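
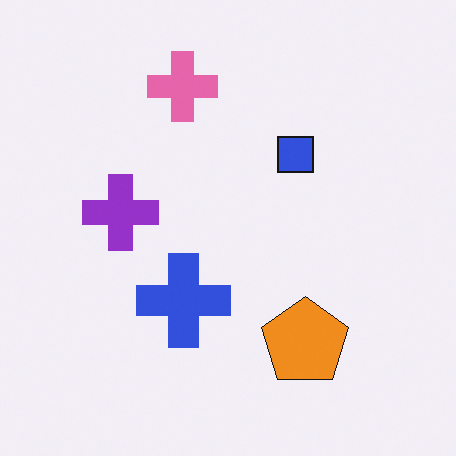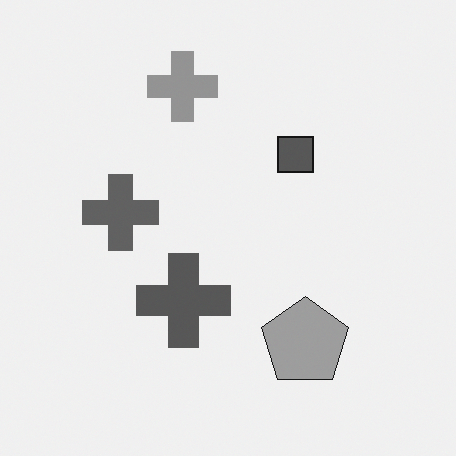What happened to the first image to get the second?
Converted to grayscale.

All color is removed — every shape is now a shade of grey.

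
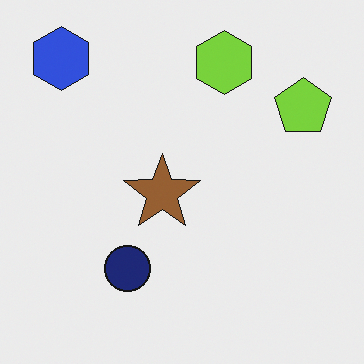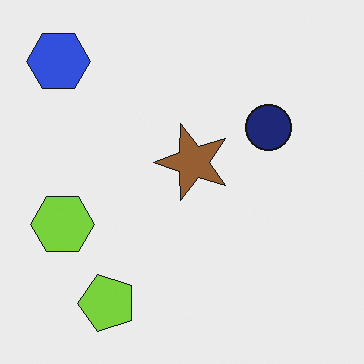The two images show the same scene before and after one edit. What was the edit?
The transformation is: transposed (reflected across the top-left ↔ bottom-right diagonal).

Shapes have swapped their row and column positions — what was in the top-right is now in the bottom-left — a diagonal reflection.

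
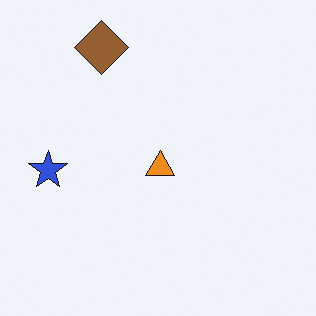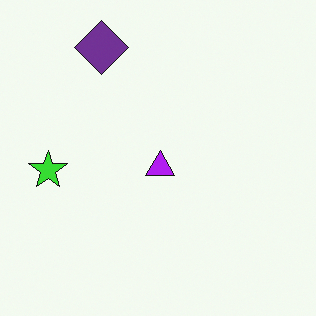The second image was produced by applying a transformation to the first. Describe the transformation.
The transformation is: hue-shifted through roughly half the color wheel.

Every shape's color has rotated by the same amount around the hue wheel — a uniform hue shift.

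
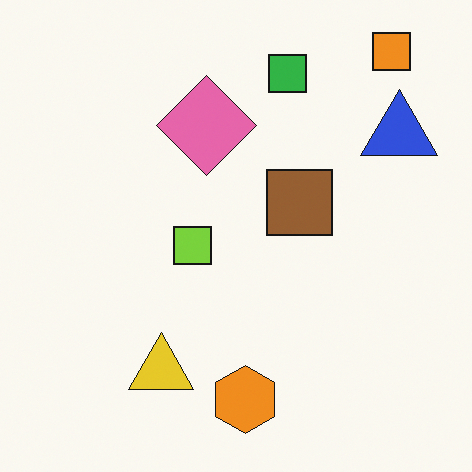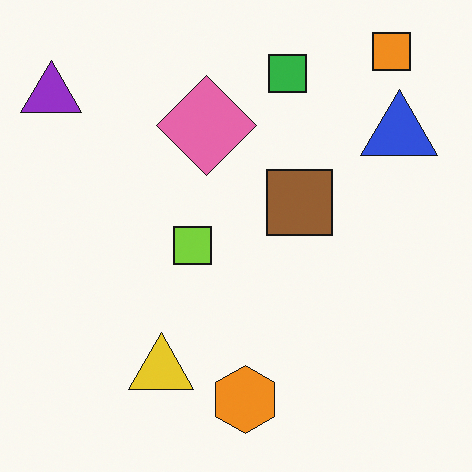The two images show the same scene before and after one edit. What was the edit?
The image was overlaid with an additional purple triangle.

A purple triangle appears in the second image that is absent from the first.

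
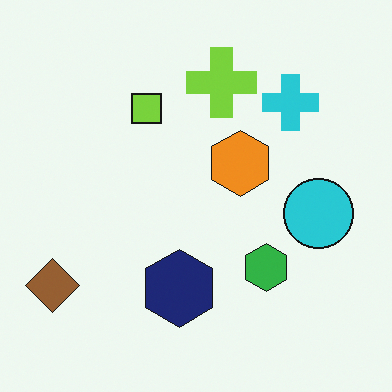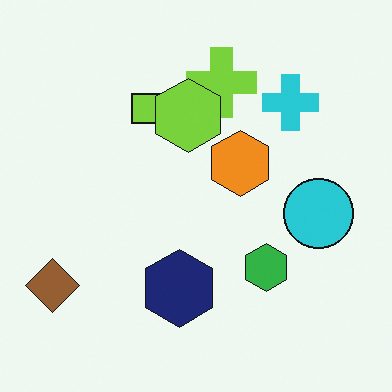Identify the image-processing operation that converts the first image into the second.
The image was overlaid with an additional lime hexagon.

A lime hexagon appears in the second image that is absent from the first.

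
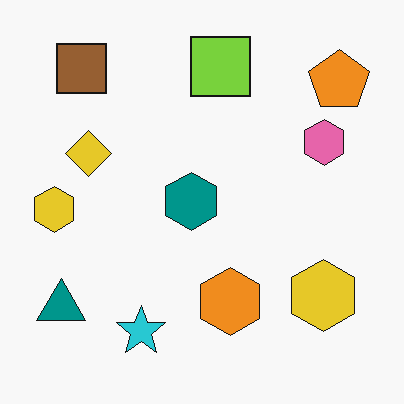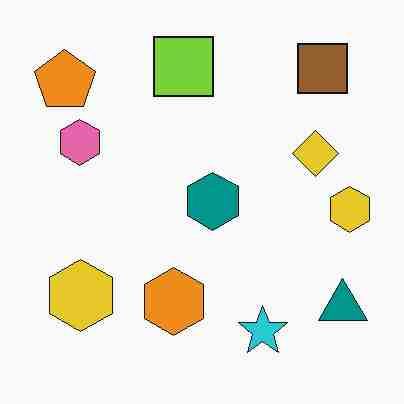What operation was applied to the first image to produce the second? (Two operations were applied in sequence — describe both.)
The second image is the first flipped horizontally (left ↔ right), then degraded with heavy JPEG compression.

The teal triangle is in the bottom-left of the first image and the bottom-right of the second — shapes on opposite sides of the vertical midline have swapped in a mirror flip. Blocky 8×8 compression artifacts appear around shape edges and the flat background shows ringing — characteristic JPEG degradation.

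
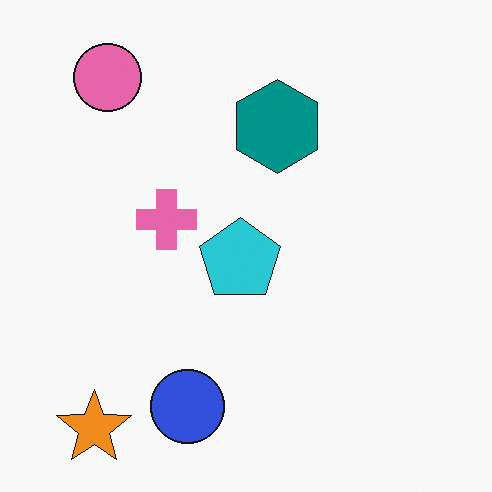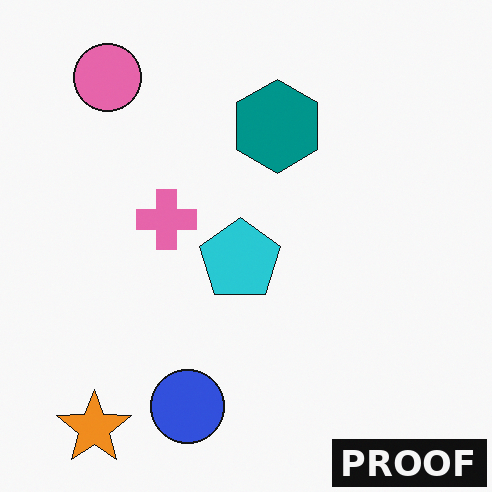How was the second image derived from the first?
The transformation is: watermarked with the text "PROOF" in the lower-right corner.

A dark label reading "PROOF" appears in the lower-right corner.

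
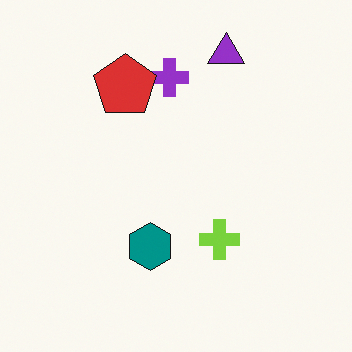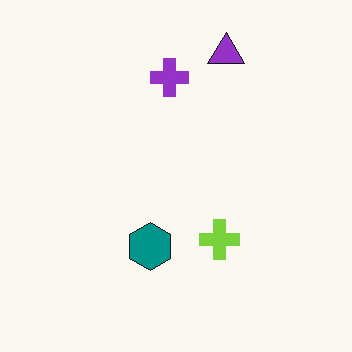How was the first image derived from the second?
The first image is the second overlaid with an additional red pentagon.

A red pentagon appears in the first image that is absent from the second.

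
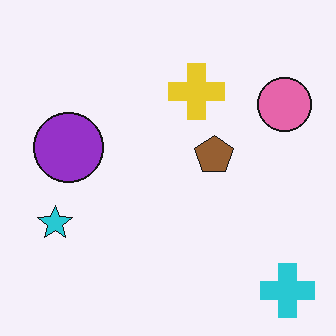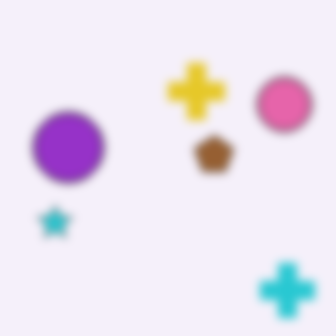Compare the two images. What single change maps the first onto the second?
It was moderately blurred.

Shape edges and outlines are uniformly softened across the whole image.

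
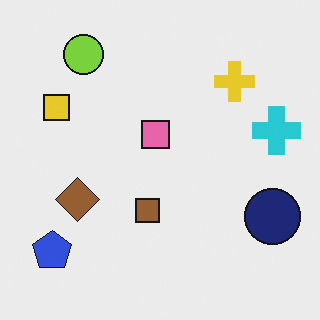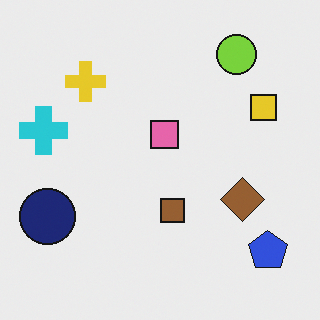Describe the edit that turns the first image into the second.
The second image is the first flipped horizontally (left ↔ right).

The cyan cross is in the right of the first image and the left of the second — shapes on opposite sides of the vertical midline have swapped in a mirror flip.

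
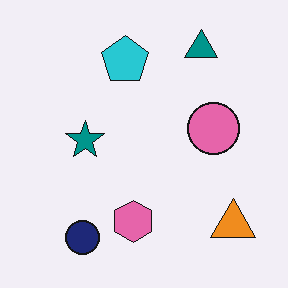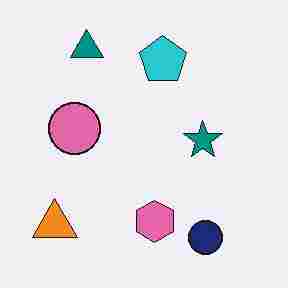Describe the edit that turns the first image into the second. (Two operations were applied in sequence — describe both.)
The second image is the first degraded with heavy JPEG compression, then flipped horizontally (left ↔ right).

Blocky 8×8 compression artifacts appear around shape edges and the flat background shows ringing — characteristic JPEG degradation. The orange triangle is in the bottom-right of the first image and the bottom-left of the second — shapes on opposite sides of the vertical midline have swapped in a mirror flip.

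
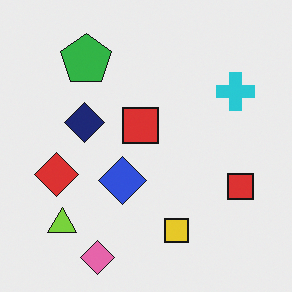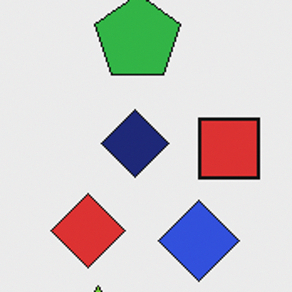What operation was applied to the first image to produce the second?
Cropped tightly and scaled back up.

The visible shapes are larger and the field of view is narrower; shapes near the original edges may be partly or wholly outside the frame — a crop-and-rescale.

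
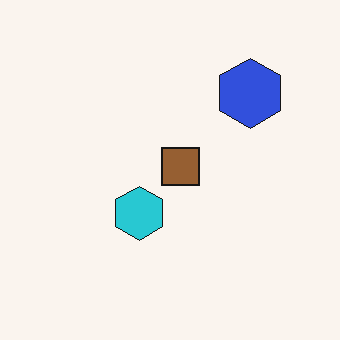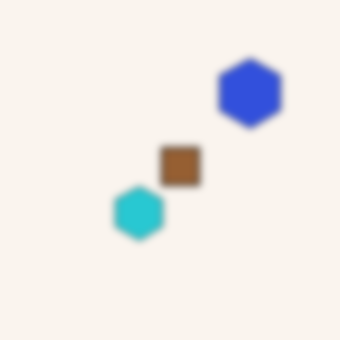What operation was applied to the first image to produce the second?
The second image is the first moderately blurred.

Shape edges and outlines are uniformly softened across the whole image.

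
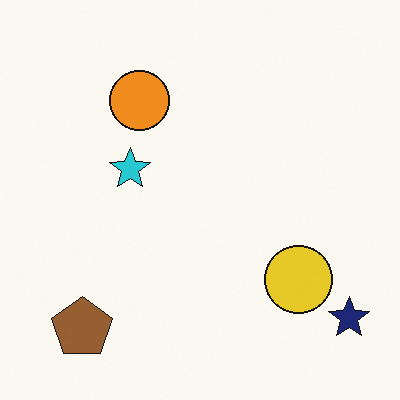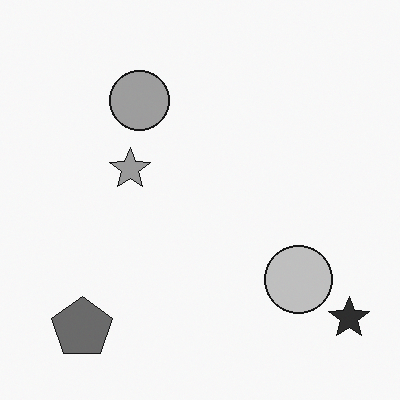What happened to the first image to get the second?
The second image is the first converted to grayscale.

All color is removed — every shape is now a shade of grey.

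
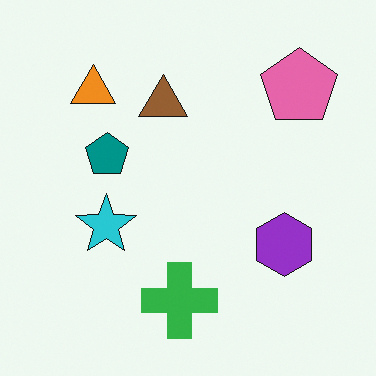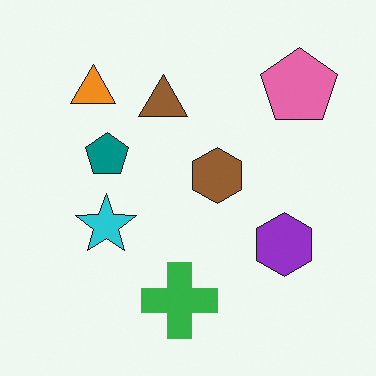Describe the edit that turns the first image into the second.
This is the original image overlaid with an additional brown hexagon.

A brown hexagon appears in the second image that is absent from the first.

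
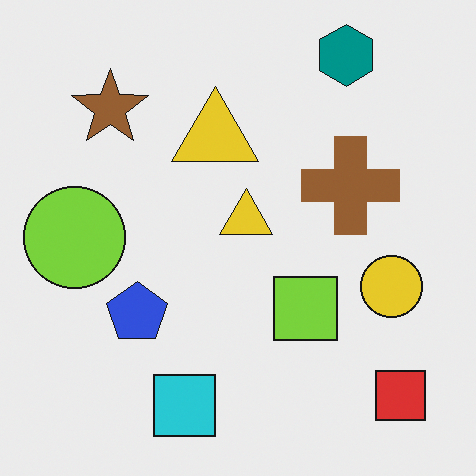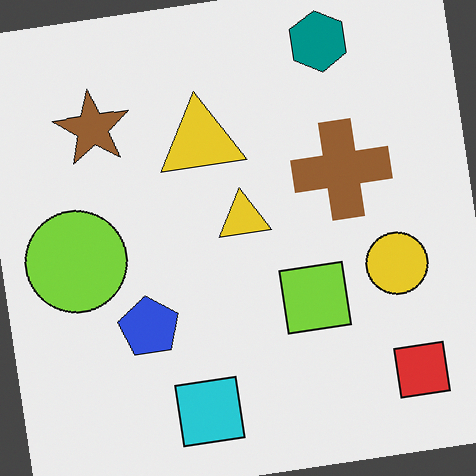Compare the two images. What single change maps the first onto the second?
It was rotated counter-clockwise by a few degrees.

Every shape is tilted by the same angle and the image corners show triangular fill wedges — a whole-image rotation by a non-right angle.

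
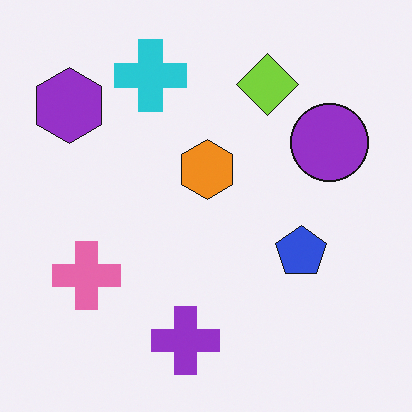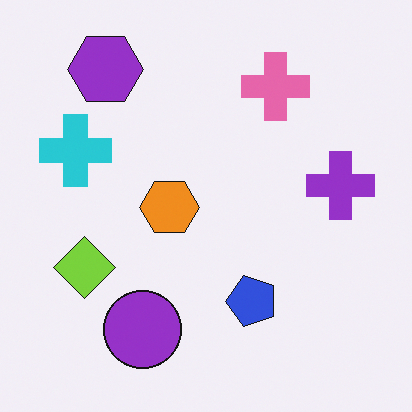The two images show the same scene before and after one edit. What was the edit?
The image was transposed (reflected across the top-left ↔ bottom-right diagonal).

Shapes have swapped their row and column positions — what was in the top-right is now in the bottom-left — a diagonal reflection.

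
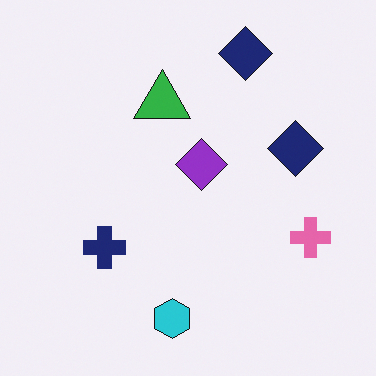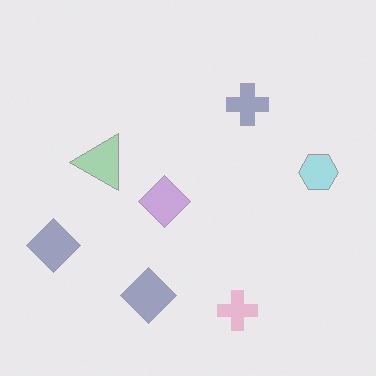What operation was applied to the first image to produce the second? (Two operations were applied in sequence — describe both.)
Transposed (reflected across the top-left ↔ bottom-right diagonal), then washed out (contrast reduced).

Shapes have swapped their row and column positions — what was in the top-right is now in the bottom-left — a diagonal reflection. Tones are pushed toward mid-grey across the whole image — a global contrast change.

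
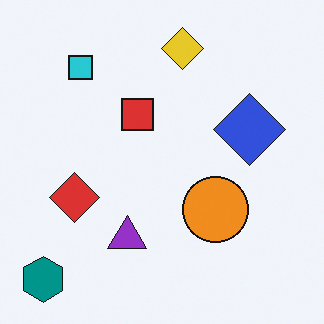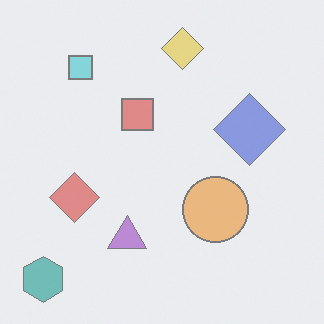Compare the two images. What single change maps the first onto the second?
This is the original image given much lower contrast.

Tones are pushed toward mid-grey across the whole image — a global contrast change.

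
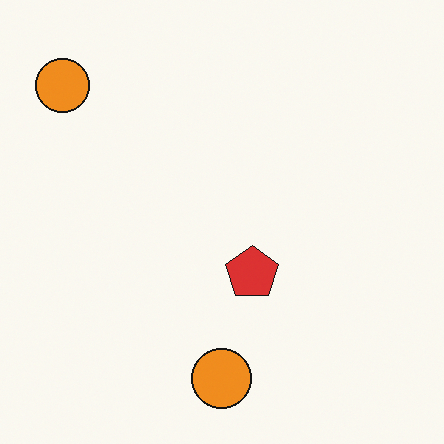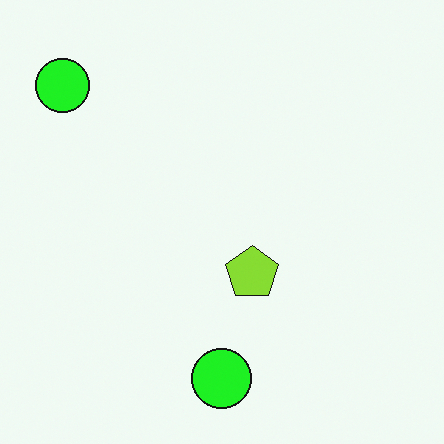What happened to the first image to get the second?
The image was hue-shifted through roughly a third of the color wheel.

Every shape's color has rotated by the same amount around the hue wheel — a uniform hue shift.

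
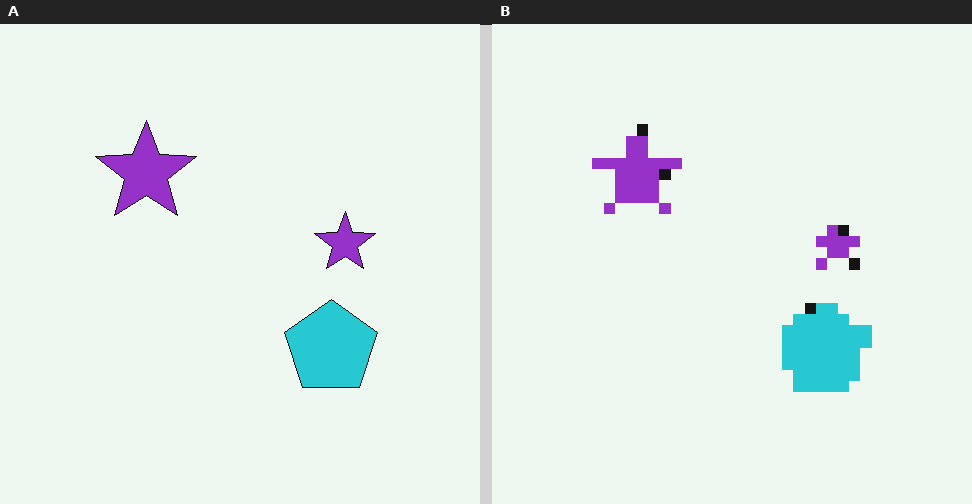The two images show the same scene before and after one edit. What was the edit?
Coarsely pixelated.

Shapes are reduced to large square blocks; fine edges and outlines are lost — a downscale-then-upscale (mosaic) effect.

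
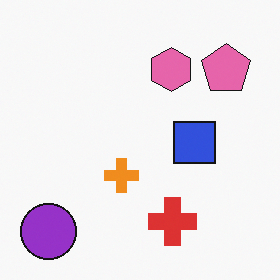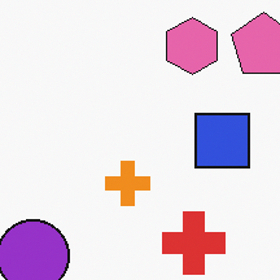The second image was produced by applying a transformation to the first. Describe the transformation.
Cropped slightly and scaled back up.

The visible shapes are larger and the field of view is narrower; shapes near the original edges may be partly or wholly outside the frame — a crop-and-rescale.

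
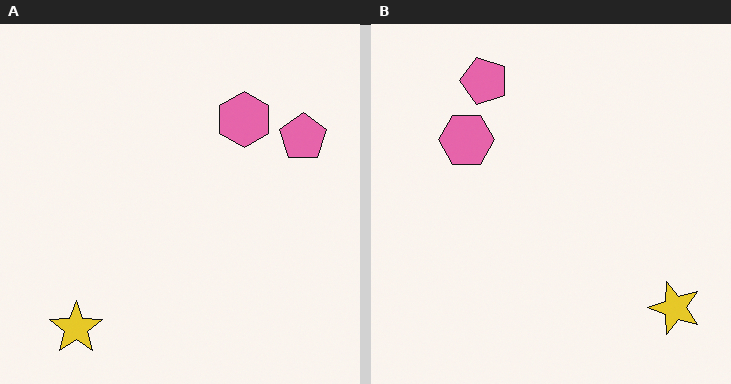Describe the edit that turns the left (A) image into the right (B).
It was rotated 90° counter-clockwise.

The yellow star sits in the bottom-left of the left (A) image and the bottom-right of the right (B) — consistent with a whole-image 90° counter-clockwise rotation.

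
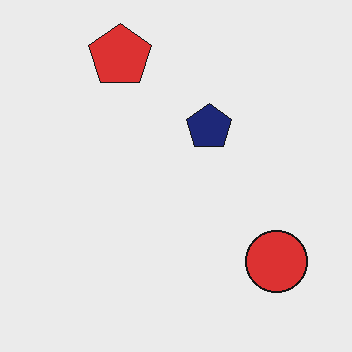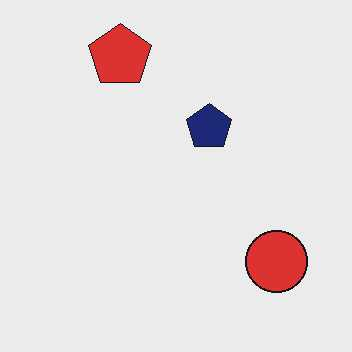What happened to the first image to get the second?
This is the original image given moderate JPEG compression.

Blocky 8×8 compression artifacts appear around shape edges and the flat background shows ringing — characteristic JPEG degradation.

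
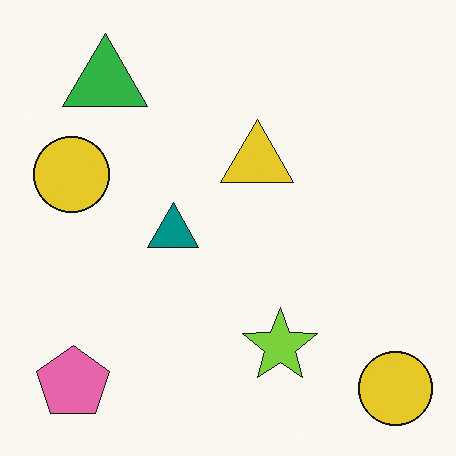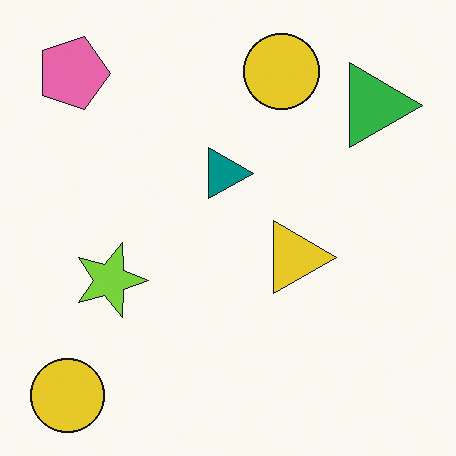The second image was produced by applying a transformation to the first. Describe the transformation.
The image was rotated 90° clockwise.

The pink pentagon sits in the bottom-left of the first image and the top-left of the second — consistent with a whole-image 90° clockwise rotation.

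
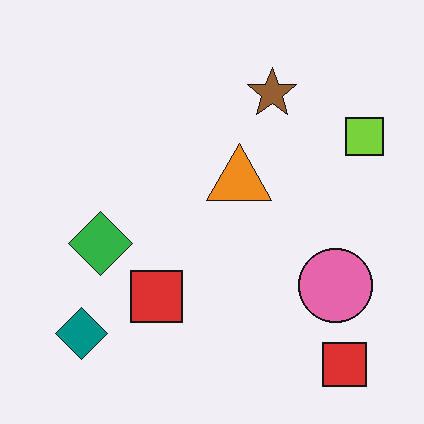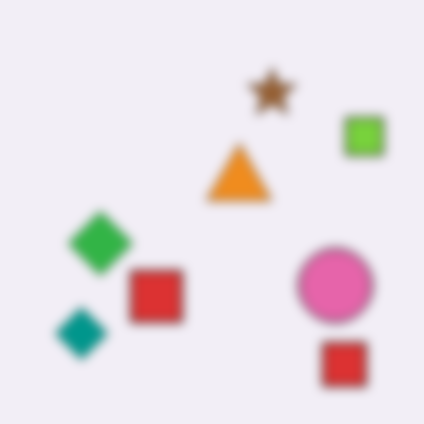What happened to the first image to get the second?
This is the original image strongly gaussian-blurred.

Shape edges and outlines are uniformly softened across the whole image.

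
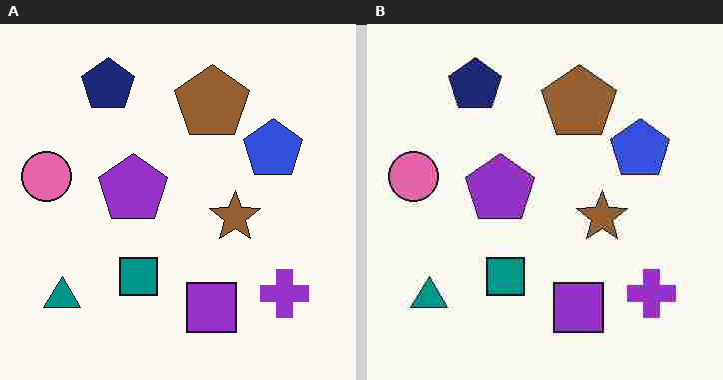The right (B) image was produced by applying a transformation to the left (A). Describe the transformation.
The image was heavily JPEG-compressed with obvious blocking artifacts.

Blocky 8×8 compression artifacts appear around shape edges and the flat background shows ringing — characteristic JPEG degradation.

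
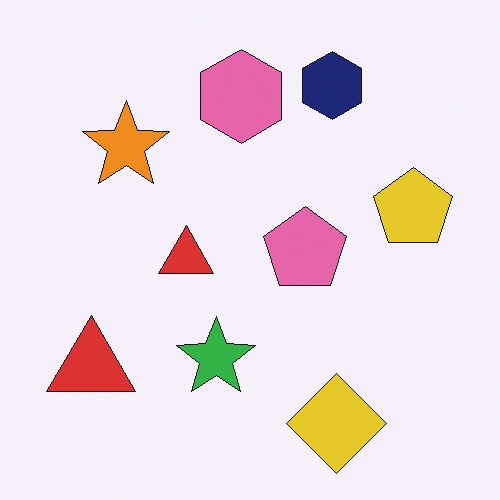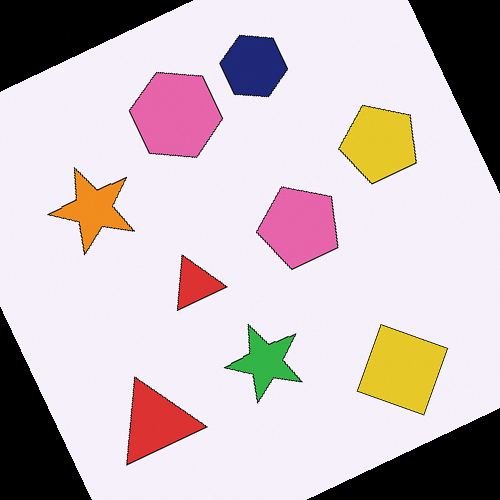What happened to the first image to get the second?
This is the original image rotated counter-clockwise by a clearly visible amount.

Every shape is tilted by the same angle and the image corners show triangular fill wedges — a whole-image rotation by a non-right angle.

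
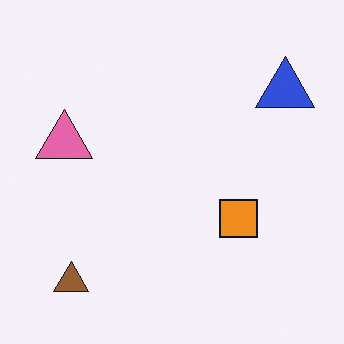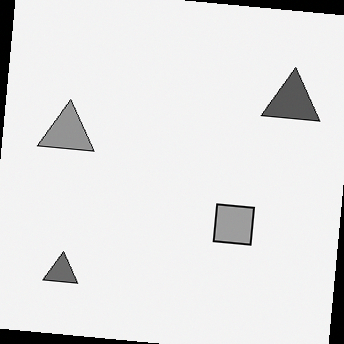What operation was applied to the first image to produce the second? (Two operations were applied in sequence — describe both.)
The second image is the first converted to grayscale, then rotated clockwise by a small amount.

All color is removed — every shape is now a shade of grey. Every shape is tilted by the same angle and the image corners show triangular fill wedges — a whole-image rotation by a non-right angle.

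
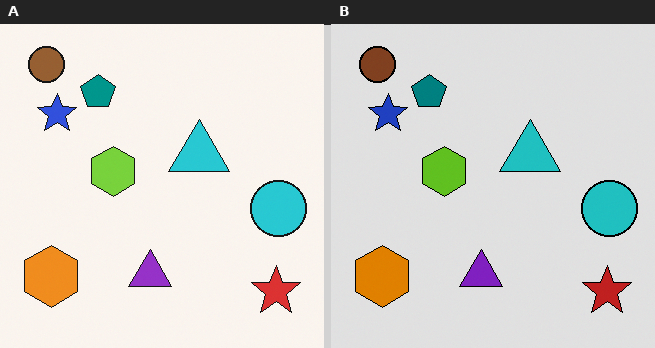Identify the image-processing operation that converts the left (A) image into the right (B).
This is the original image moderately posterized.

Each flat color has snapped to a coarser quantized level — most visibly, the near-white background has dropped to a flat grey.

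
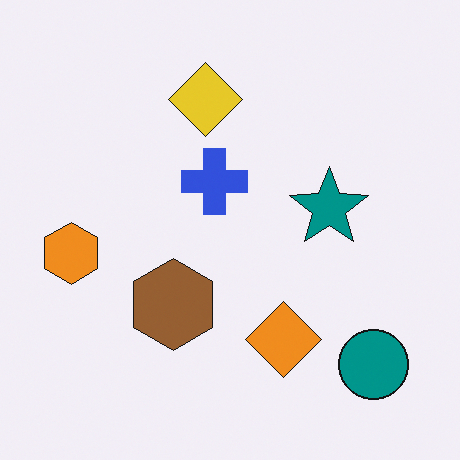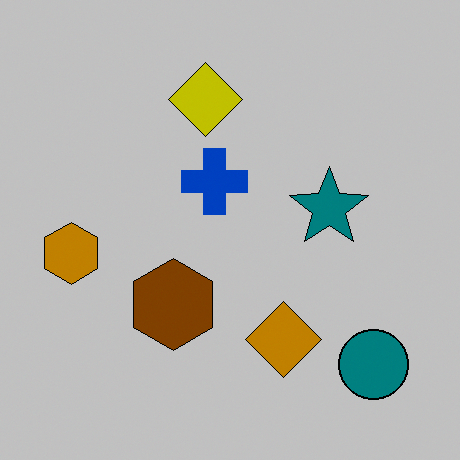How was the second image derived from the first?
The second image is the first heavily posterized to just a handful of flat colors.

Each flat color has snapped to a coarser quantized level — most visibly, the near-white background has dropped to a flat grey.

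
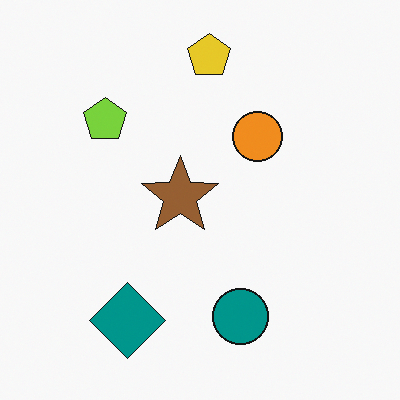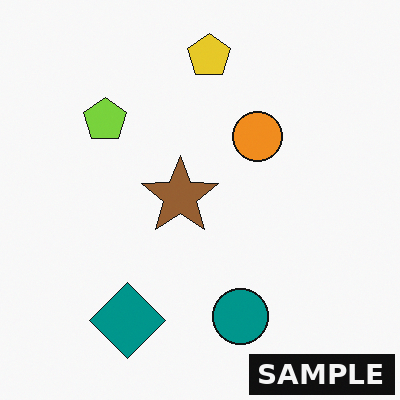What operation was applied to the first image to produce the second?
This is the original image watermarked with the text "SAMPLE" in the lower-right corner.

A dark label reading "SAMPLE" appears in the lower-right corner.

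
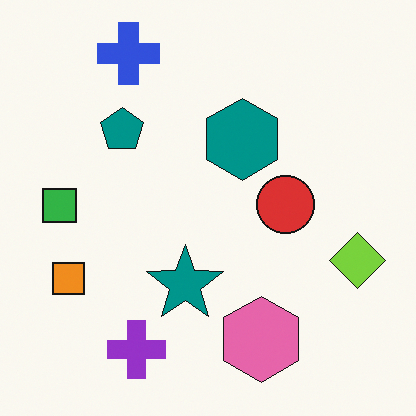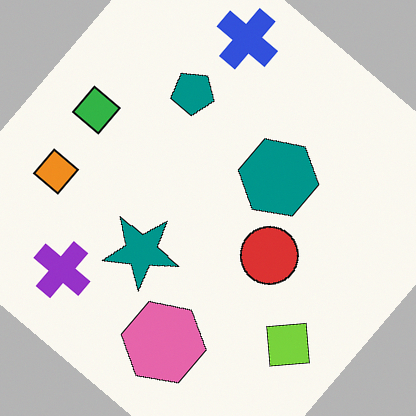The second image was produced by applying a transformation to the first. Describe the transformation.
This is the original image rotated clockwise by a large amount — several tens of degrees.

Every shape is tilted by the same angle and the image corners show triangular fill wedges — a whole-image rotation by a non-right angle.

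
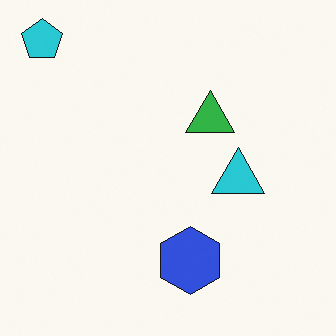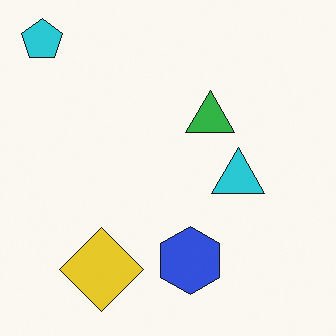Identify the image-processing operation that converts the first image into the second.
The second image is the first overlaid with an additional yellow diamond.

A yellow diamond appears in the second image that is absent from the first.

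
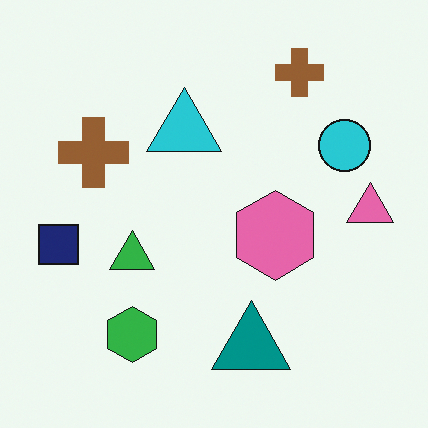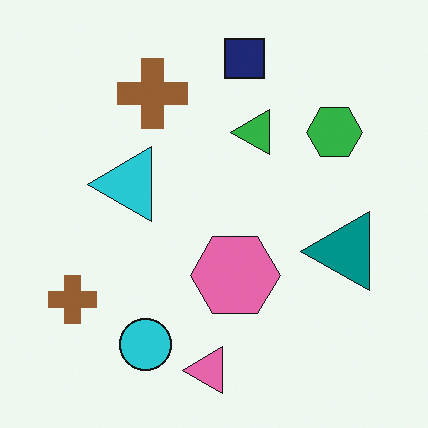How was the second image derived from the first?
The transformation is: transposed (reflected across the top-left ↔ bottom-right diagonal).

Shapes have swapped their row and column positions — what was in the top-right is now in the bottom-left — a diagonal reflection.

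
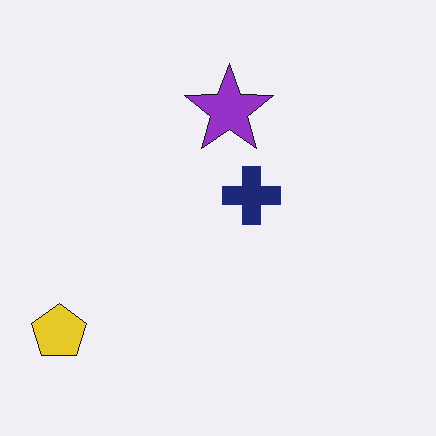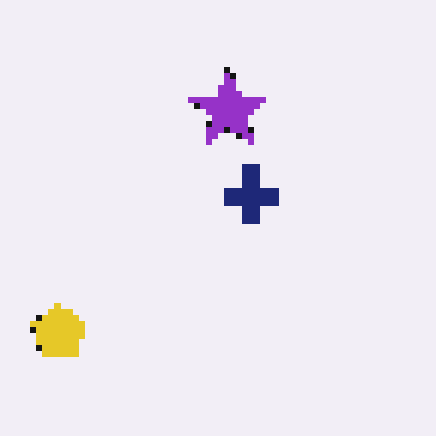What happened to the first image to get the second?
Moderately pixelated.

Shapes are reduced to large square blocks; fine edges and outlines are lost — a downscale-then-upscale (mosaic) effect.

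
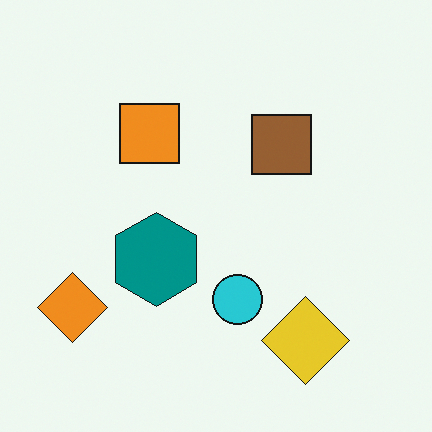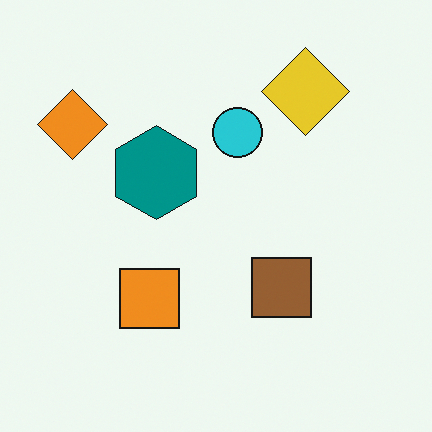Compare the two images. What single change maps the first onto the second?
The transformation is: flipped vertically (top ↔ bottom).

The yellow diamond is in the bottom-right of the first image and the top-right of the second — shapes on opposite sides of the horizontal midline have swapped in a mirror flip.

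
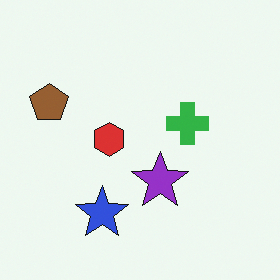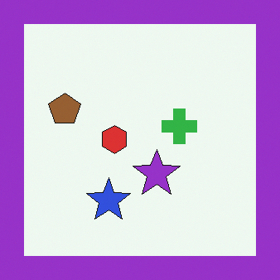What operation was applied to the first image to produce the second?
This is the original image framed with a purple border.

A solid purple frame runs around the edge of the second image, with the content slightly shrunk inside it.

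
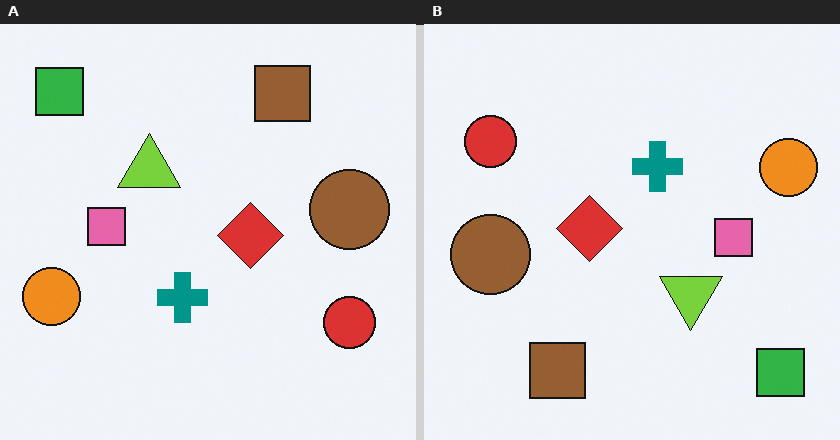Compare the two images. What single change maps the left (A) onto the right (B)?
This is the original image rotated 180°.

The green square sits in the top-left of the left (A) image and the bottom-right of the right (B) — consistent with a whole-image 180° rotation.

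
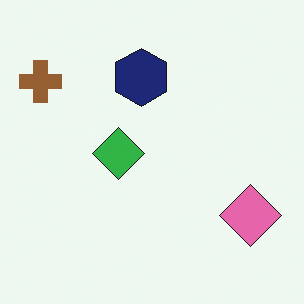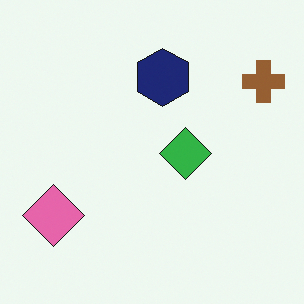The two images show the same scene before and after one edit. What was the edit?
It was flipped horizontally (left ↔ right).

The brown cross is in the top-left of the first image and the top-right of the second — shapes on opposite sides of the vertical midline have swapped in a mirror flip.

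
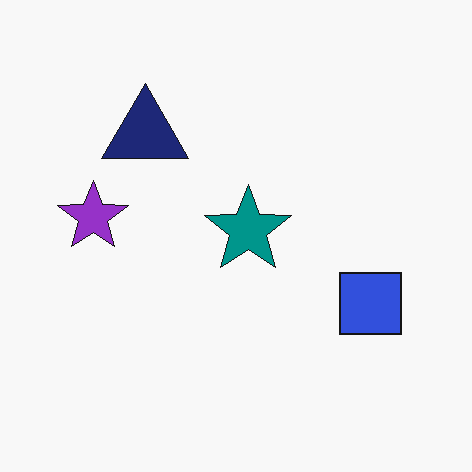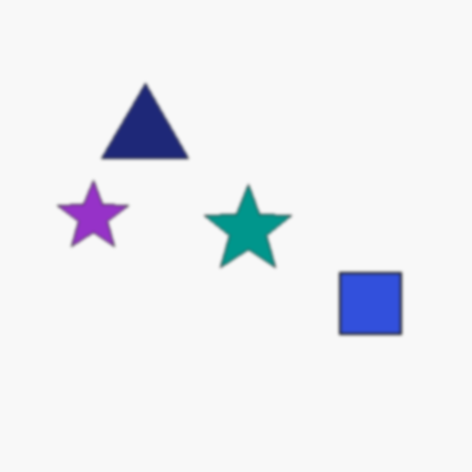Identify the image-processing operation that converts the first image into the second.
The image was given a subtle gaussian blur.

Shape edges and outlines are uniformly softened across the whole image.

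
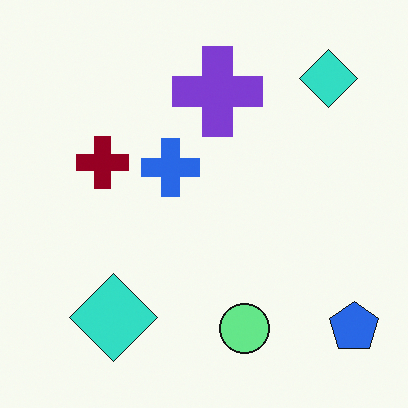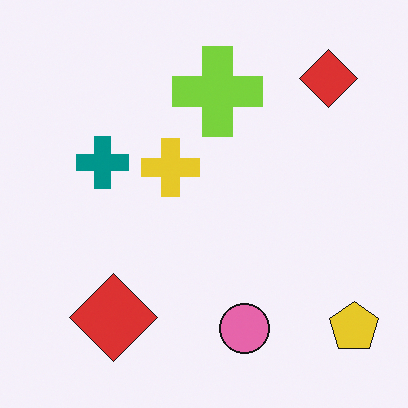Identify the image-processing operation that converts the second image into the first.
The first image is the second hue-shifted through roughly half the color wheel.

Every shape's color has rotated by the same amount around the hue wheel — a uniform hue shift.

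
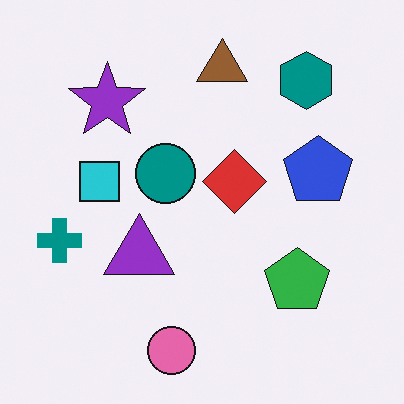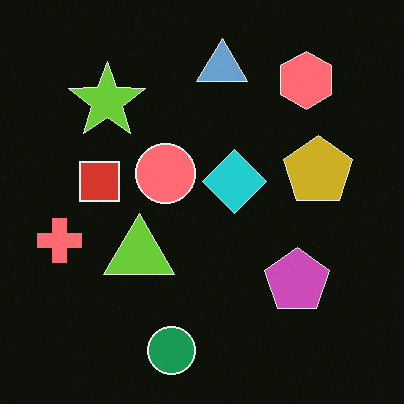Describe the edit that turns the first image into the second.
The image was color-inverted (negative).

The light background has become dark and every shape's color is its complement — a photographic negative.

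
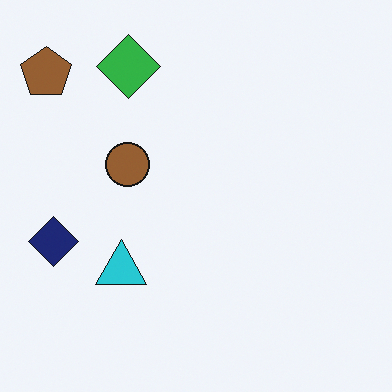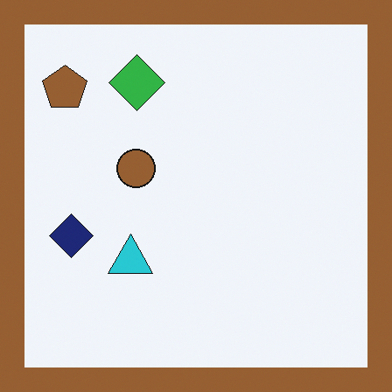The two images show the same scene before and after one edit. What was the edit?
The second image is the first framed with a brown border.

A solid brown frame runs around the edge of the second image, with the content slightly shrunk inside it.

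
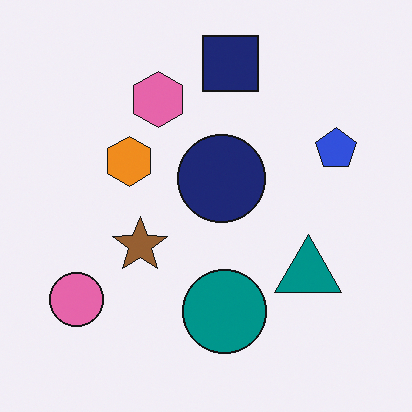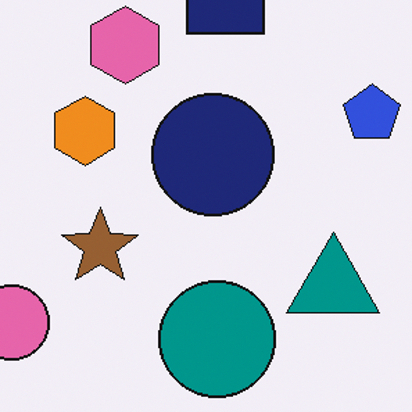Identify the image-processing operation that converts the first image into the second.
Cropped slightly and scaled back up.

The visible shapes are larger and the field of view is narrower; shapes near the original edges may be partly or wholly outside the frame — a crop-and-rescale.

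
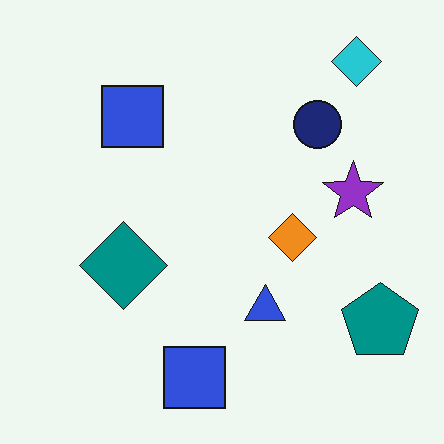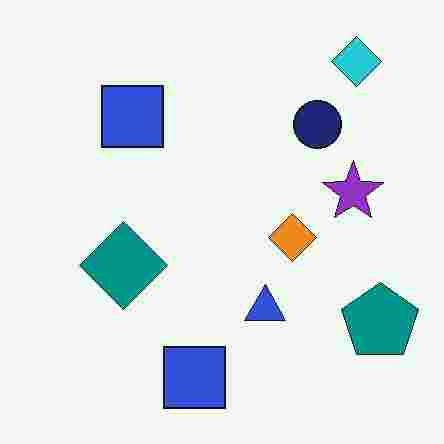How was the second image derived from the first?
The transformation is: heavily JPEG-compressed with obvious blocking artifacts.

Blocky 8×8 compression artifacts appear around shape edges and the flat background shows ringing — characteristic JPEG degradation.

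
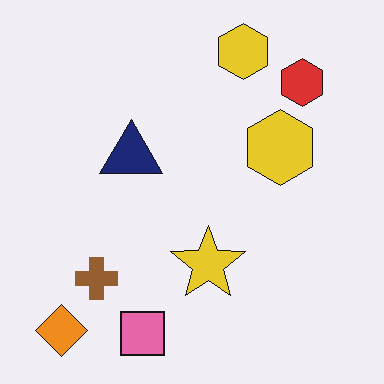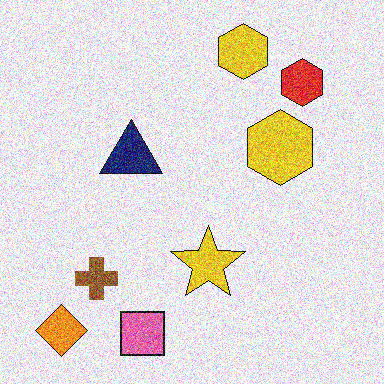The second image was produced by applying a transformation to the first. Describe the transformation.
It was degraded with strong gaussian noise.

Random speckle covers the whole image, including the flat background.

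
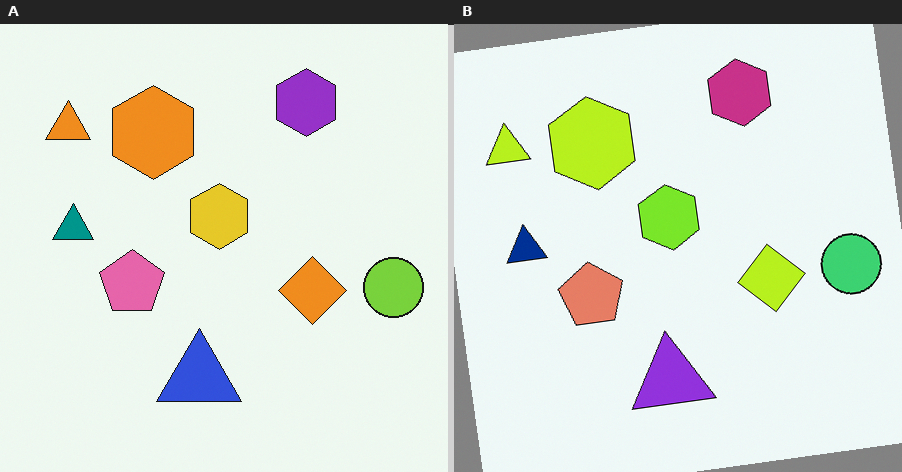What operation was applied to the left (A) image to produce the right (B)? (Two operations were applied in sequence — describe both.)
The right (B) image is the left (A) rotated counter-clockwise by a few degrees, then hue-shifted by a small amount.

Every shape is tilted by the same angle and the image corners show triangular fill wedges — a whole-image rotation by a non-right angle. Every shape's color has rotated by the same amount around the hue wheel — a uniform hue shift.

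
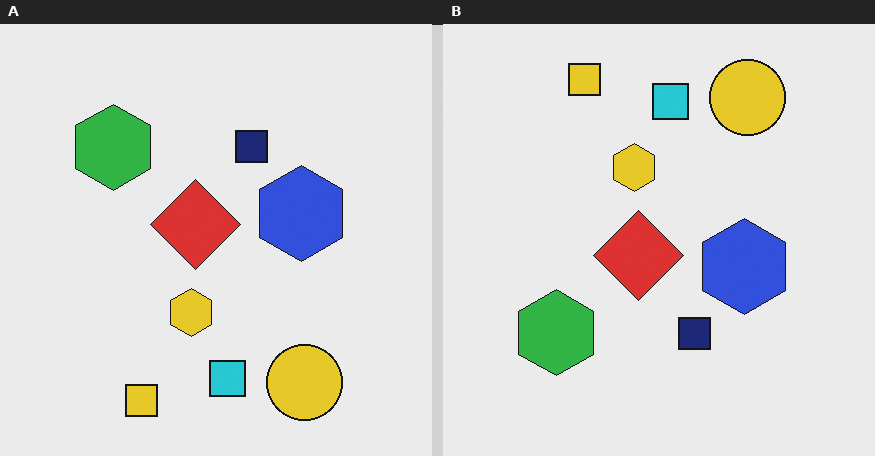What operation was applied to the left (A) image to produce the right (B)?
This is the original image flipped vertically (top ↔ bottom).

The yellow square is in the bottom-left of the left (A) image and the top-left of the right (B) — shapes on opposite sides of the horizontal midline have swapped in a mirror flip.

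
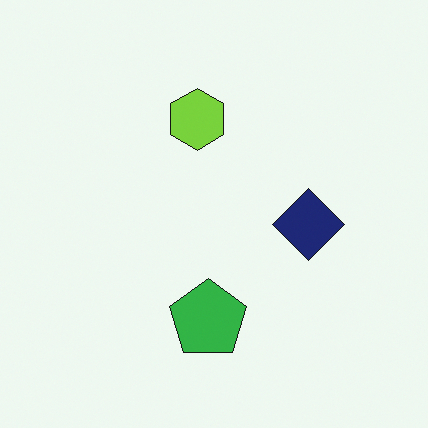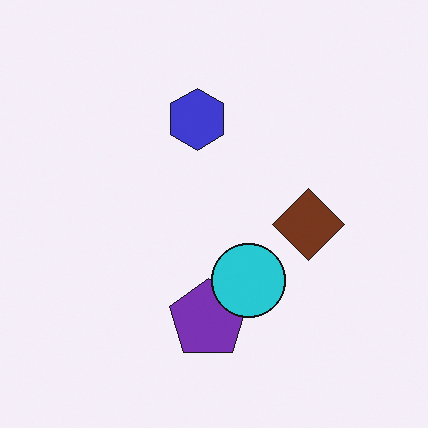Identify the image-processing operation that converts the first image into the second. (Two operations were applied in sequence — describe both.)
Hue-shifted through roughly a third of the color wheel, then overlaid with an additional cyan circle.

Every shape's color has rotated by the same amount around the hue wheel — a uniform hue shift. A cyan circle appears in the second image that is absent from the first.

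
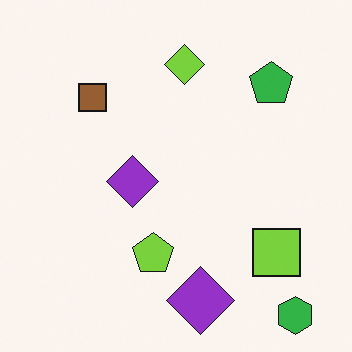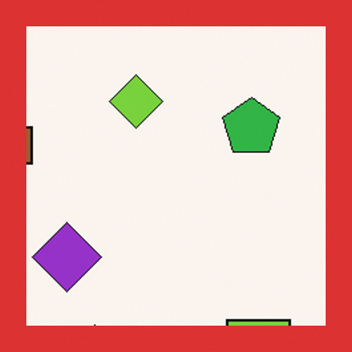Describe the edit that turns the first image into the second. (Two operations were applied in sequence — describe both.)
The transformation is: cropped to a modestly smaller region and rescaled, then framed with a red border.

The visible shapes are larger and the field of view is narrower; shapes near the original edges may be partly or wholly outside the frame — a crop-and-rescale. A solid red frame runs around the edge of the second image, with the content slightly shrunk inside it.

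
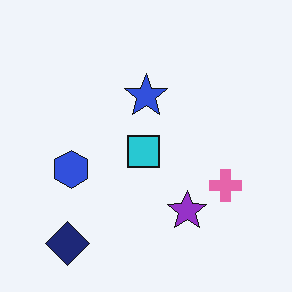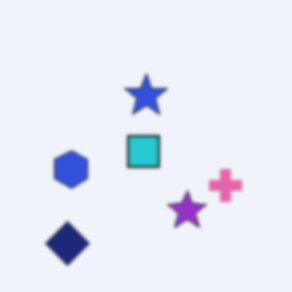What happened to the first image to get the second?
The image was slightly softened.

Shape edges and outlines are uniformly softened across the whole image.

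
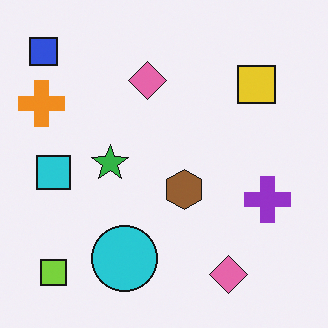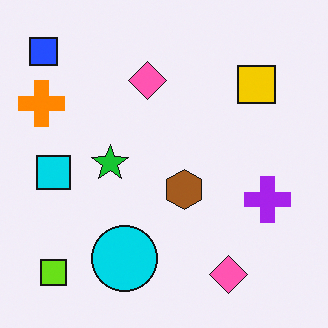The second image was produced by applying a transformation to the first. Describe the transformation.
The image was slightly oversaturated.

All colors are more vivid — a global saturation change.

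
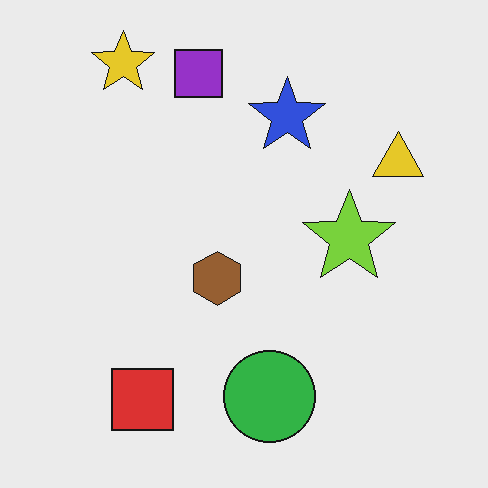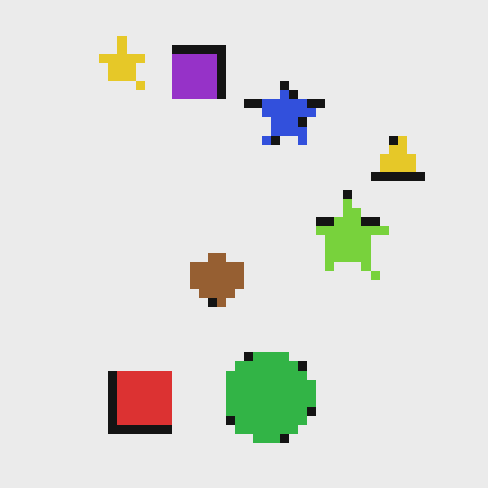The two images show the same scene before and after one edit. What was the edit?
The second image is the first coarsely pixelated.

Shapes are reduced to large square blocks; fine edges and outlines are lost — a downscale-then-upscale (mosaic) effect.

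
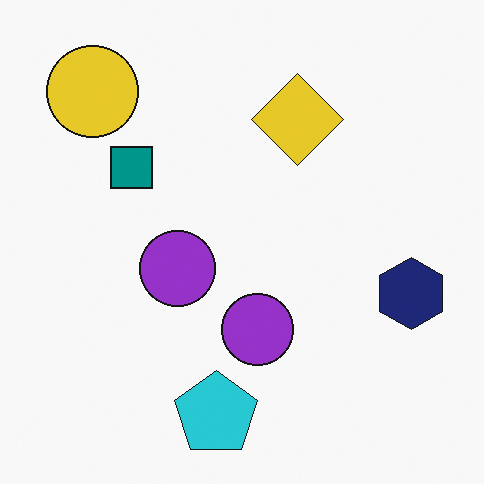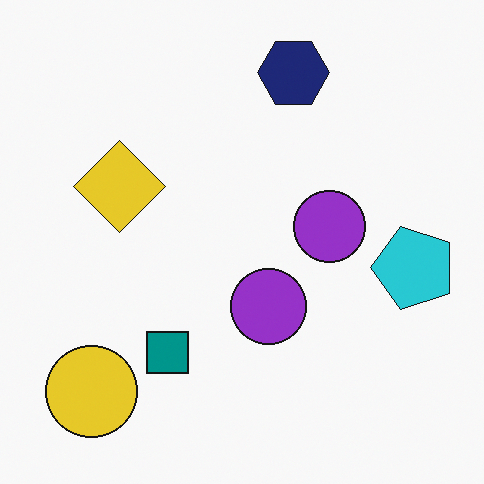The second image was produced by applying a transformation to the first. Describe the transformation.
The second image is the first rotated 90° counter-clockwise.

The yellow circle sits in the top-left of the first image and the bottom-left of the second — consistent with a whole-image 90° counter-clockwise rotation.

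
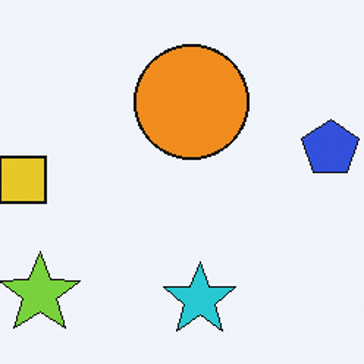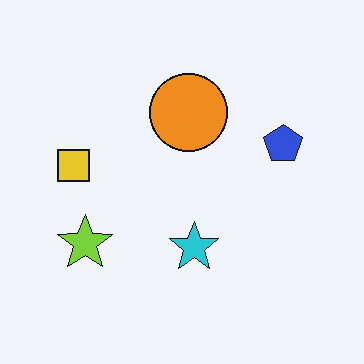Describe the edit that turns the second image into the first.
The transformation is: cropped slightly and scaled back up.

The visible shapes are larger and the field of view is narrower; shapes near the original edges may be partly or wholly outside the frame — a crop-and-rescale.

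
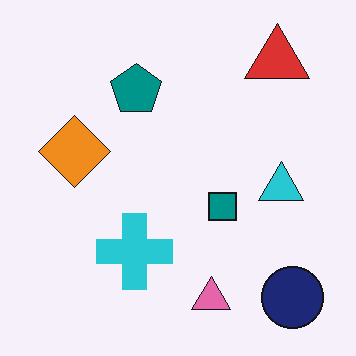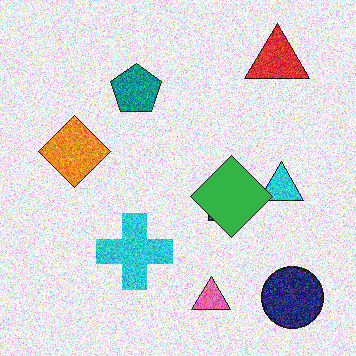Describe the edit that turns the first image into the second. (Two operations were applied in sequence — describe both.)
The transformation is: degraded with a thick layer of grain, then overlaid with an additional green diamond.

Random speckle covers the whole image, including the flat background. A green diamond appears in the second image that is absent from the first.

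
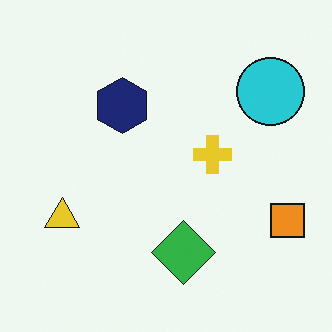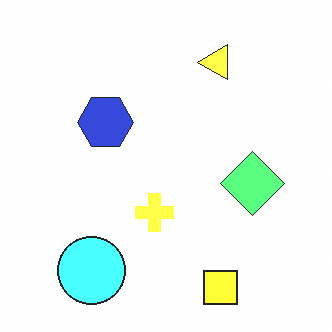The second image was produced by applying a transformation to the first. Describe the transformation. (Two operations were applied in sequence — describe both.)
It was noticeably brightened, then transposed (reflected across the top-left ↔ bottom-right diagonal).

Every pixel — background and shapes alike — is uniformly brightened. Shapes have swapped their row and column positions — what was in the top-right is now in the bottom-left — a diagonal reflection.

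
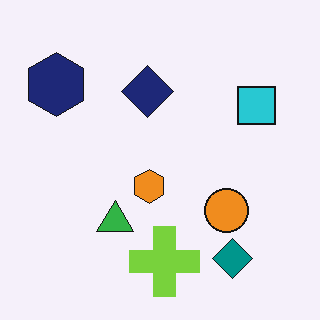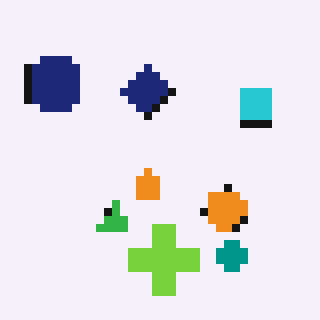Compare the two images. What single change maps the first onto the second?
It was moderately pixelated.

Shapes are reduced to large square blocks; fine edges and outlines are lost — a downscale-then-upscale (mosaic) effect.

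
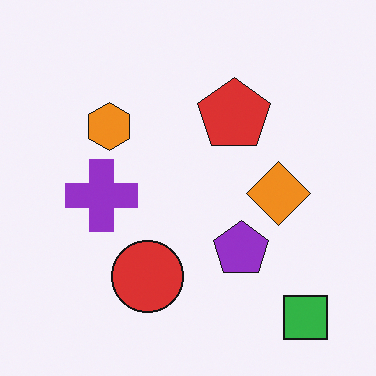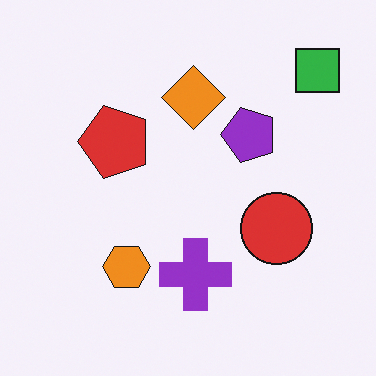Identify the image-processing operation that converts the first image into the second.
The image was rotated 90° counter-clockwise.

The green square sits in the bottom-right of the first image and the top-right of the second — consistent with a whole-image 90° counter-clockwise rotation.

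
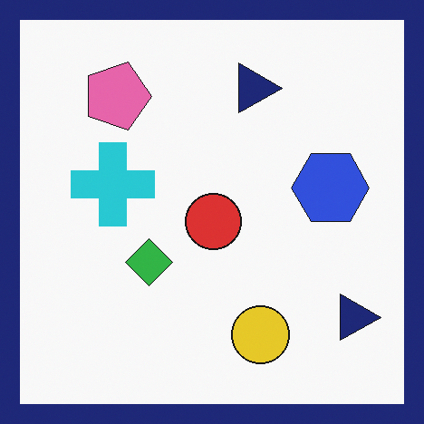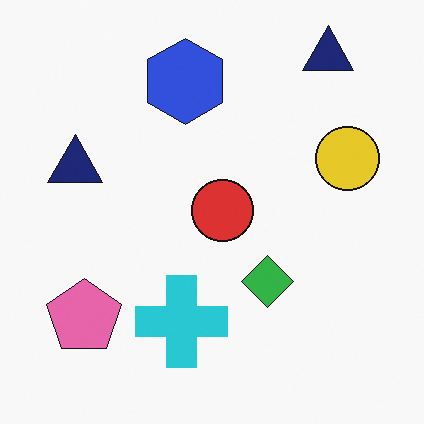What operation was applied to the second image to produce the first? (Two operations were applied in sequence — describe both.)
Rotated 90° clockwise, then framed with a navy border.

The pink pentagon sits in the bottom-left of the second image and the top-left of the first — consistent with a whole-image 90° clockwise rotation. A solid navy frame runs around the edge of the first image, with the content slightly shrunk inside it.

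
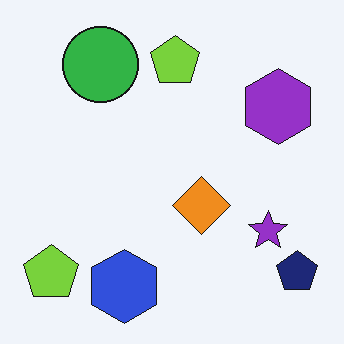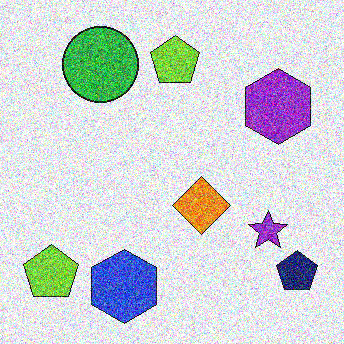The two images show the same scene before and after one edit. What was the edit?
The second image is the first degraded with strong gaussian noise.

Random speckle covers the whole image, including the flat background.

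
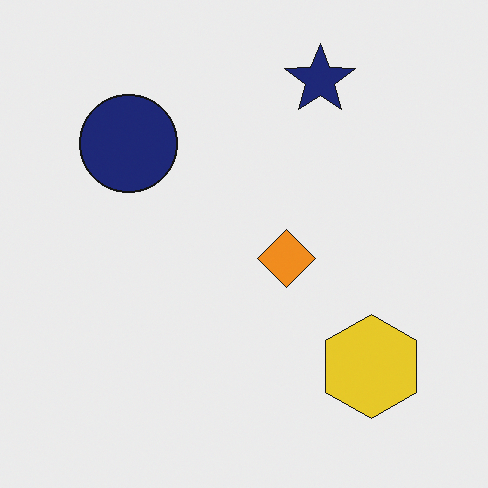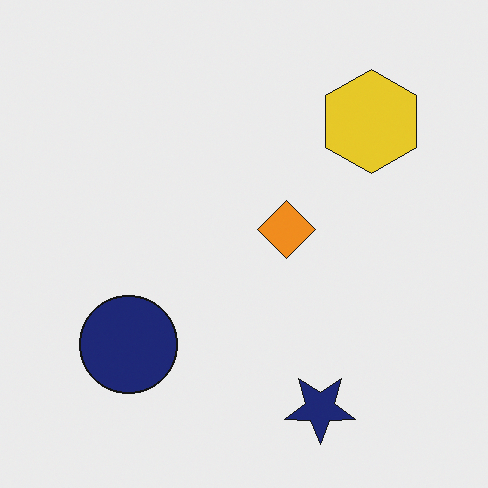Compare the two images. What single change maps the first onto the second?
The image was flipped vertically (top ↔ bottom).

The navy star is in the top of the first image and the bottom of the second — shapes on opposite sides of the horizontal midline have swapped in a mirror flip.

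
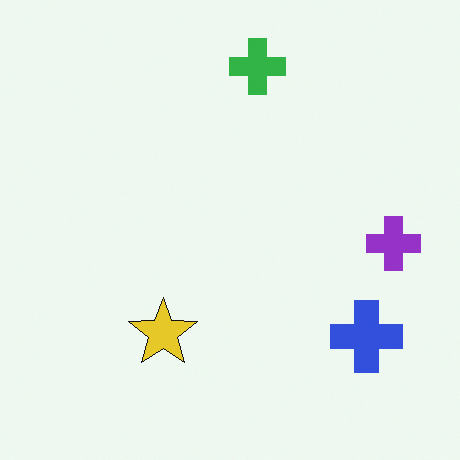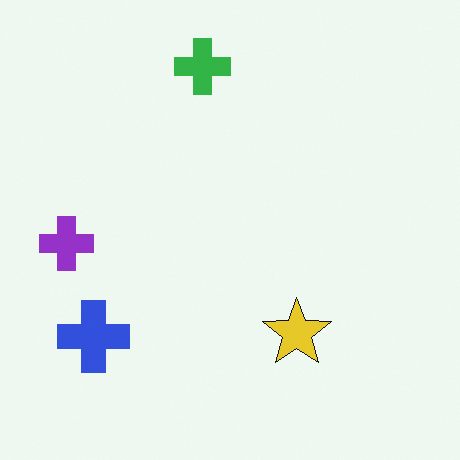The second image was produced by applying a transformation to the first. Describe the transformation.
This is the original image flipped horizontally (left ↔ right).

The purple cross is in the right of the first image and the left of the second — shapes on opposite sides of the vertical midline have swapped in a mirror flip.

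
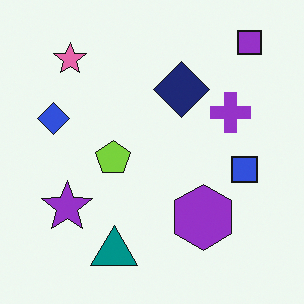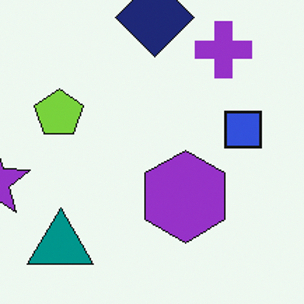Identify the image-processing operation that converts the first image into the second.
The transformation is: cropped slightly and scaled back up.

The visible shapes are larger and the field of view is narrower; shapes near the original edges may be partly or wholly outside the frame — a crop-and-rescale.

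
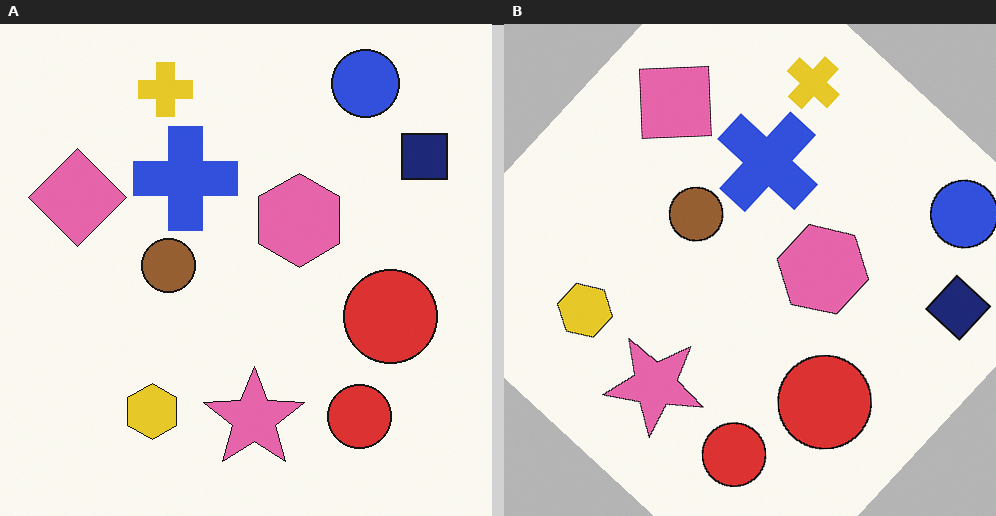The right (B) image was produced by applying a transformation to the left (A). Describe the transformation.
Rotated clockwise by a large amount — several tens of degrees.

Every shape is tilted by the same angle and the image corners show triangular fill wedges — a whole-image rotation by a non-right angle.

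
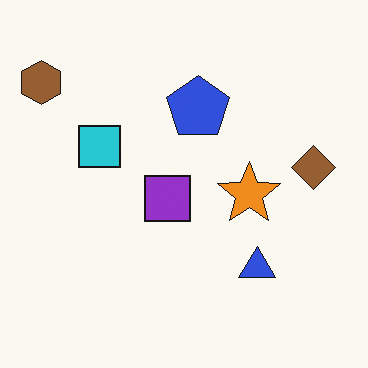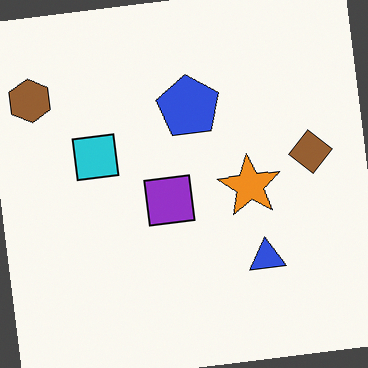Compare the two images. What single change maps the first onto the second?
Rotated counter-clockwise by a few degrees.

Every shape is tilted by the same angle and the image corners show triangular fill wedges — a whole-image rotation by a non-right angle.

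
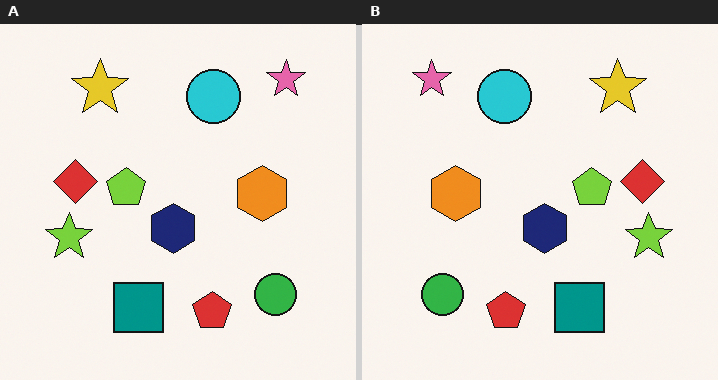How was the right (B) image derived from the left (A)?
The transformation is: flipped horizontally (left ↔ right).

The lime star is in the left of the left (A) image and the right of the right (B) — shapes on opposite sides of the vertical midline have swapped in a mirror flip.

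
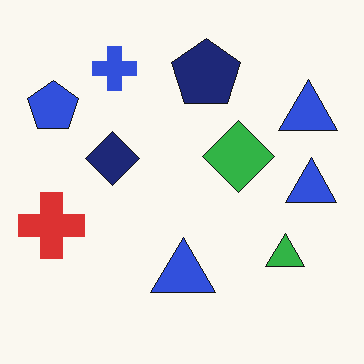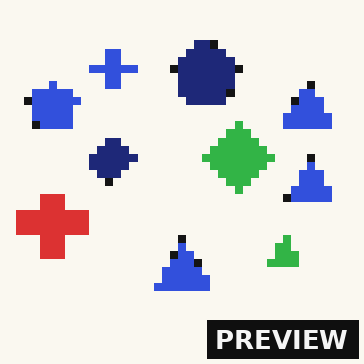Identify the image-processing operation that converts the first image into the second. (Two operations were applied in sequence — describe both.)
The second image is the first pixelated into visible square blocks, then watermarked with the text "PREVIEW" in the lower-right corner.

Shapes are reduced to large square blocks; fine edges and outlines are lost — a downscale-then-upscale (mosaic) effect. A dark label reading "PREVIEW" appears in the lower-right corner.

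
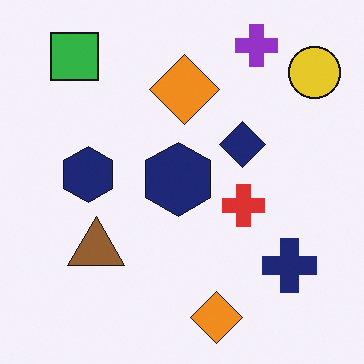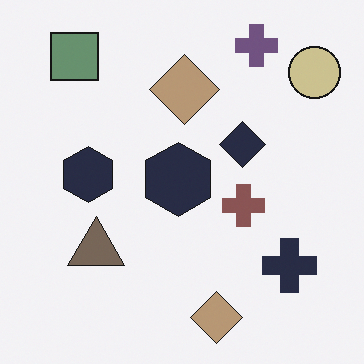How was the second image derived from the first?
It was heavily desaturated.

All colors are more muted and greyish — a global saturation change.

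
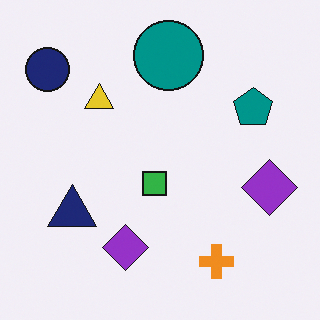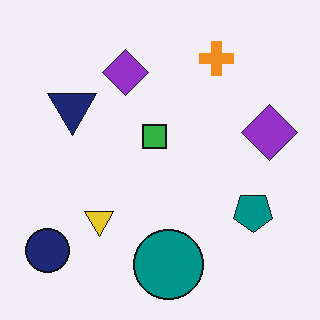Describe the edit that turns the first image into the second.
The second image is the first flipped vertically (top ↔ bottom).

The teal circle is in the top of the first image and the bottom of the second — shapes on opposite sides of the horizontal midline have swapped in a mirror flip.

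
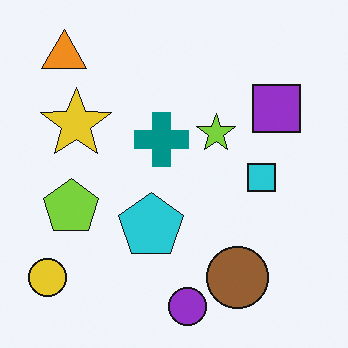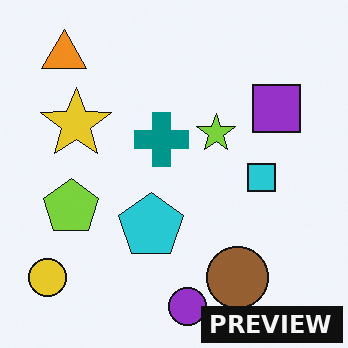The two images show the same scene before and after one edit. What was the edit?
Watermarked with the text "PREVIEW" in the lower-right corner.

A dark label reading "PREVIEW" appears in the lower-right corner.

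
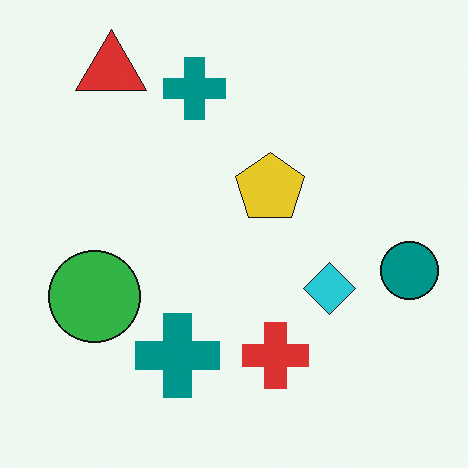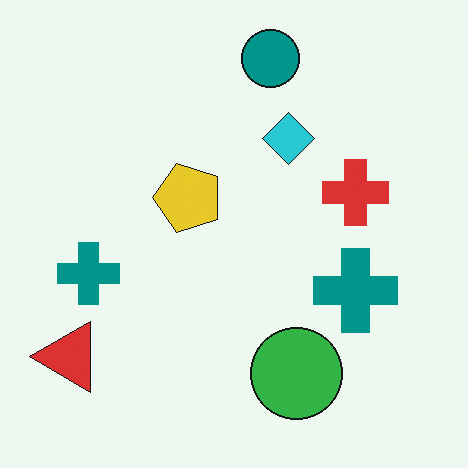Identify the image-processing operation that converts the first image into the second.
The image was rotated 90° counter-clockwise.

The red triangle sits in the top-left of the first image and the bottom-left of the second — consistent with a whole-image 90° counter-clockwise rotation.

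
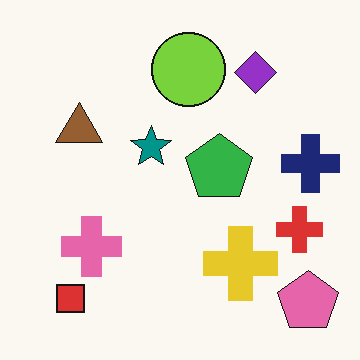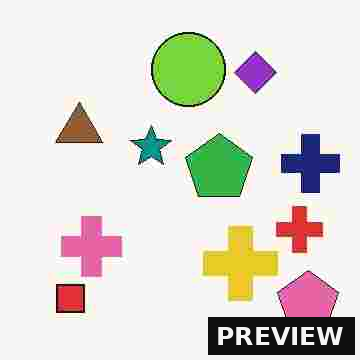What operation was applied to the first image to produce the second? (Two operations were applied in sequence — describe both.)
The transformation is: heavily JPEG-compressed with obvious blocking artifacts, then watermarked with the text "PREVIEW" in the lower-right corner.

Blocky 8×8 compression artifacts appear around shape edges and the flat background shows ringing — characteristic JPEG degradation. A dark label reading "PREVIEW" appears in the lower-right corner.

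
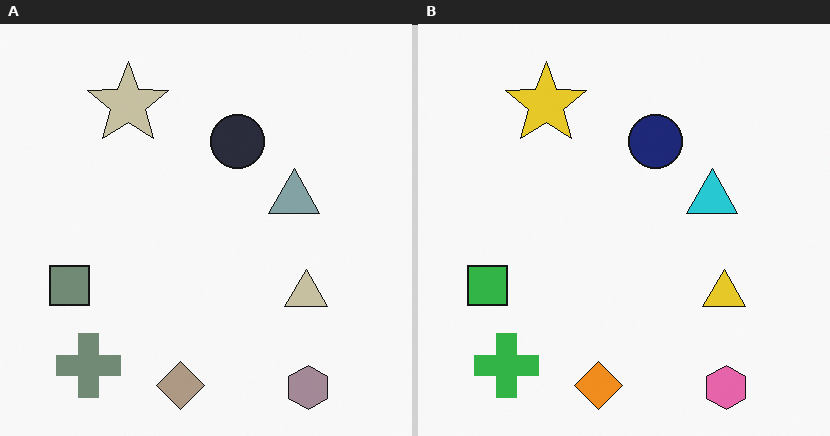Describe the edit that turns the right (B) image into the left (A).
It was heavily desaturated.

All colors are more muted and greyish — a global saturation change.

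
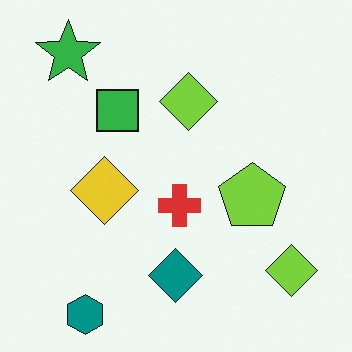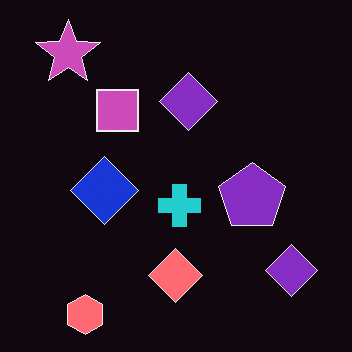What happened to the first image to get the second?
Color-inverted (negative).

The light background has become dark and every shape's color is its complement — a photographic negative.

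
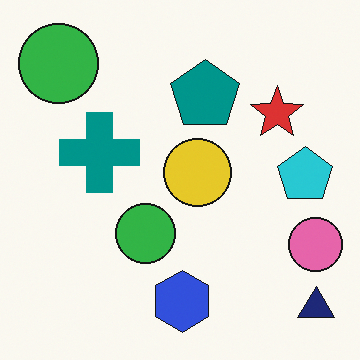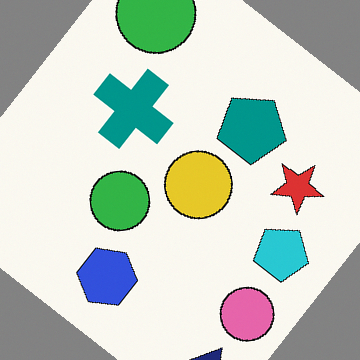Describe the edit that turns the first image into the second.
The second image is the first rotated clockwise by a large amount — several tens of degrees.

Every shape is tilted by the same angle and the image corners show triangular fill wedges — a whole-image rotation by a non-right angle.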